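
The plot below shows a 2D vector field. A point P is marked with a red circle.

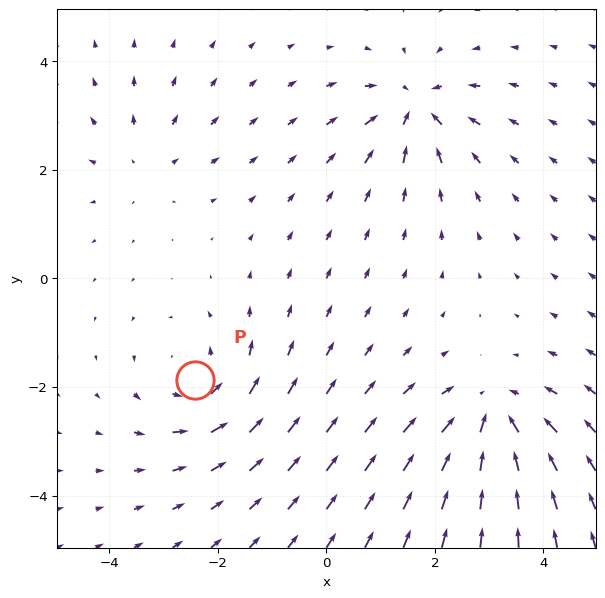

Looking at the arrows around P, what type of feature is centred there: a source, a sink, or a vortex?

At P (-2.4, -1.9) the arrows circulate counterclockwise. Divergence ≈0, curl about +4 — near-zero divergence with nonzero curl is a vortex.

vortex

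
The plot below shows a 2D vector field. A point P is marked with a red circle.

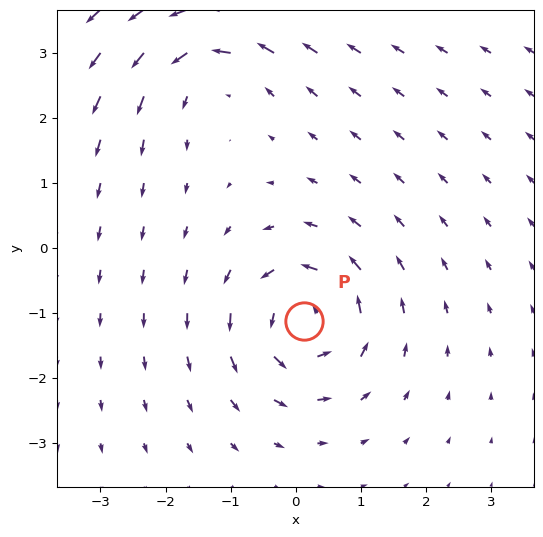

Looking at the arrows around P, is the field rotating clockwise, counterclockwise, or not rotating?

counterclockwise

Near P at (0.1, -1.1) the arrows circulate counterclockwise. The curl (z-component) there is about +6; positive curl means counterclockwise rotation.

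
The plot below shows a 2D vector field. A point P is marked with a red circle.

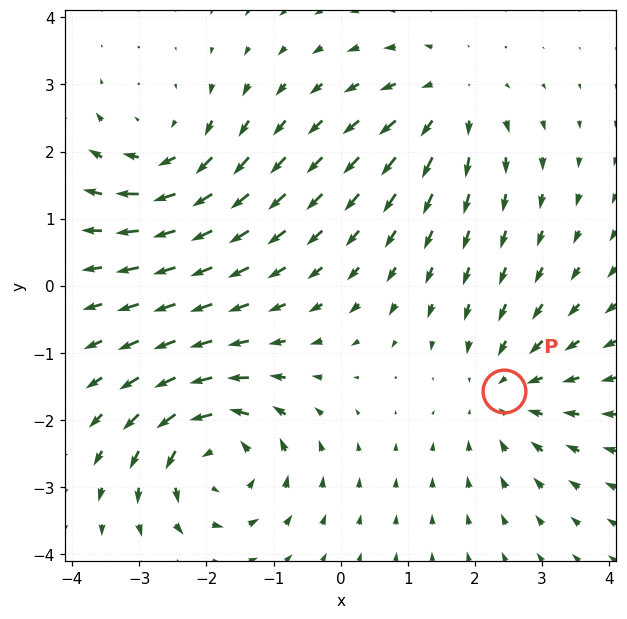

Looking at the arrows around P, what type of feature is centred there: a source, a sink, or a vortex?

At P (2.4, -1.6) the arrows converge inward. Divergence about -3, curl ≈0 — negative divergence with near-zero curl is a sink.

sink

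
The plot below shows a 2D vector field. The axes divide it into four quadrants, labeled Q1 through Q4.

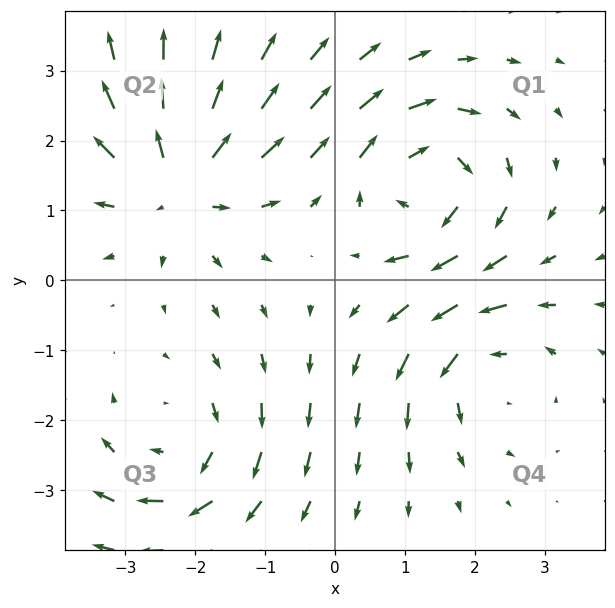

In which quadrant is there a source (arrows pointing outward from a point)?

The source sits at approximately (-2.2, 1.4), which lies in quadrant Q2. The divergence there is about +5, positive as expected for a source.

Q2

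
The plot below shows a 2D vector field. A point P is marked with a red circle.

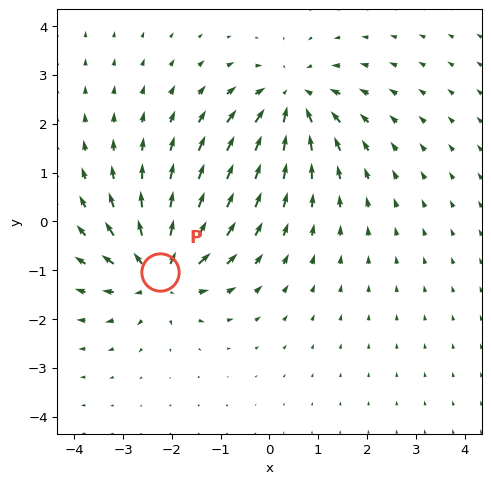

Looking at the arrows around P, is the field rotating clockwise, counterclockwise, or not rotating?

not rotating

Near P at (-2.2, -1.0) the arrows show no circulation. The curl there is ≈0.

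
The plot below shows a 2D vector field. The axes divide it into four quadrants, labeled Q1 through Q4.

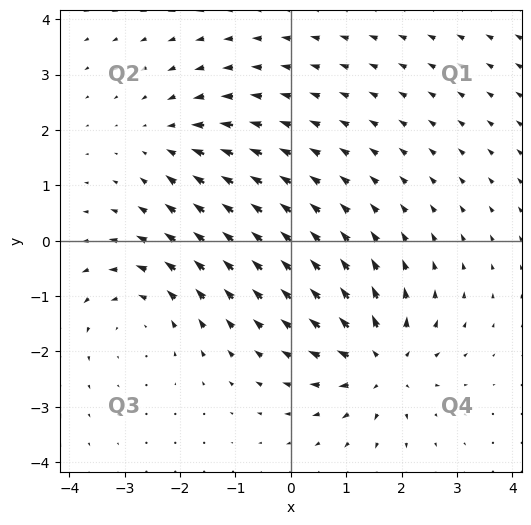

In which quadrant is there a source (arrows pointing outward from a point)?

Q4

The source sits at approximately (1.6, -2.2), which lies in quadrant Q4. The divergence there is about +5, positive as expected for a source.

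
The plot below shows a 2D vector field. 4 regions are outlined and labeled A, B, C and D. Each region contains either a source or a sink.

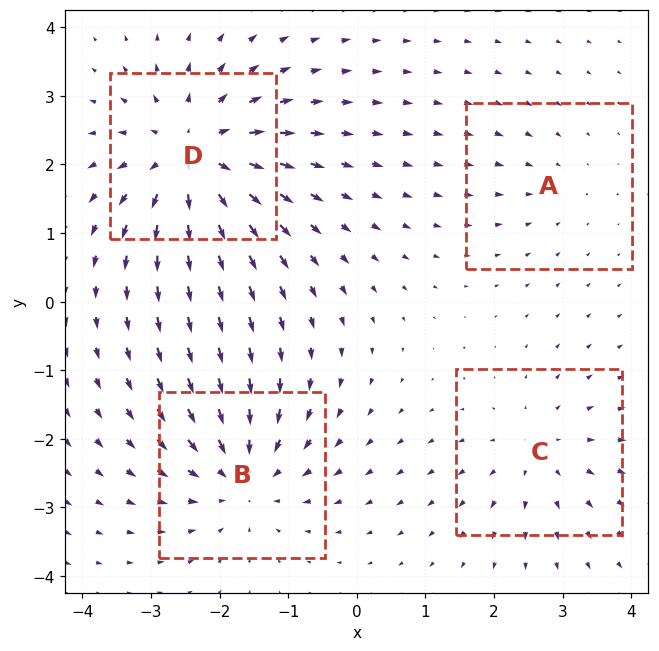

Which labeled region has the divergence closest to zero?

A

Divergence at each region's feature centre — A: about -2, B: about -5, C: about +3, D: about +7. Region A is closest to zero.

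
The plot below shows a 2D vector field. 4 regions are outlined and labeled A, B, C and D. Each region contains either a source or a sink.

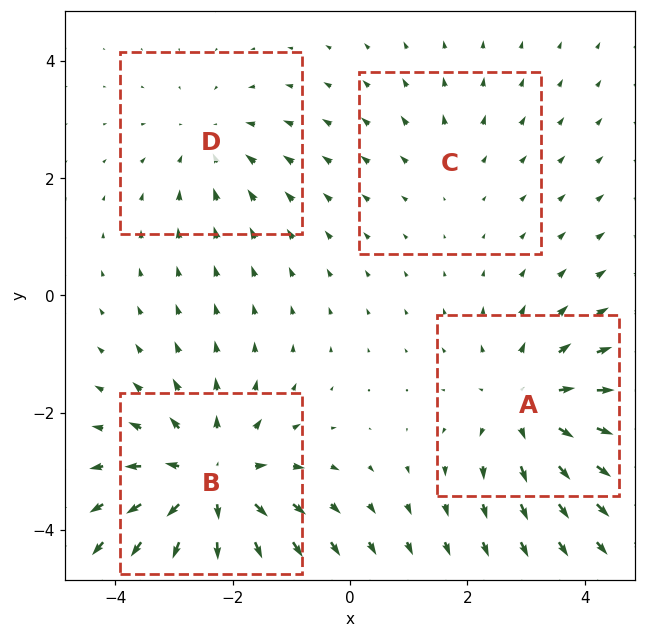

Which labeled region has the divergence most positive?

B

Divergence at each region's feature centre — A: about +4, B: about +6, C: about +2, D: about -3. Region B is most positive.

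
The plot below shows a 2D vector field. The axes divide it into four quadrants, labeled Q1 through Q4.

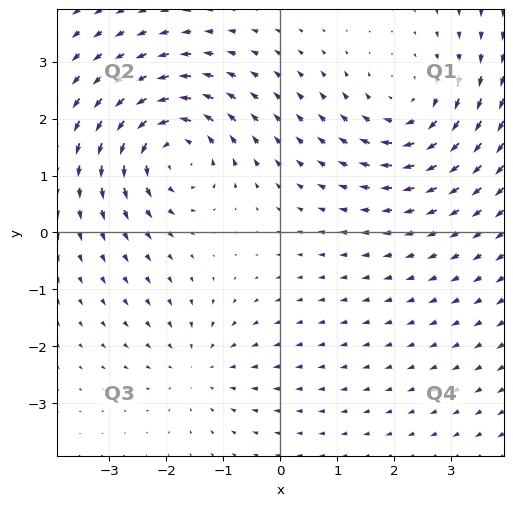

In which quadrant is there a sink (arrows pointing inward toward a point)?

The sink sits at approximately (-1.4, -2.4), which lies in quadrant Q3. The divergence there is about -2, negative as expected for a sink.

Q3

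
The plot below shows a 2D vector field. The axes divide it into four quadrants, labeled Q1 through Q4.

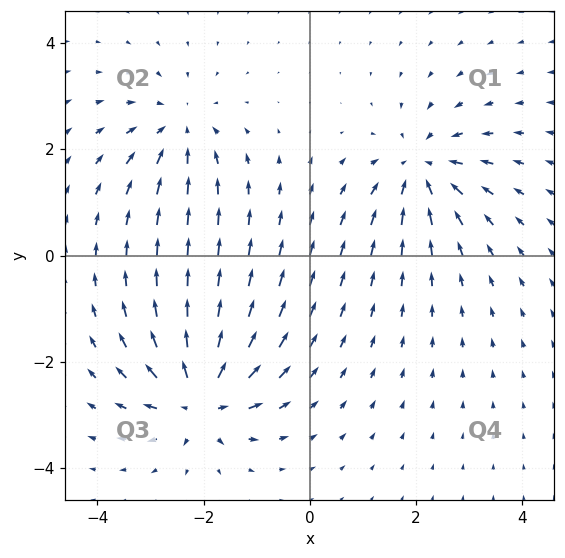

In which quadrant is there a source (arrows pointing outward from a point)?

The source sits at approximately (-2.1, -2.7), which lies in quadrant Q3. The divergence there is about +6, positive as expected for a source.

Q3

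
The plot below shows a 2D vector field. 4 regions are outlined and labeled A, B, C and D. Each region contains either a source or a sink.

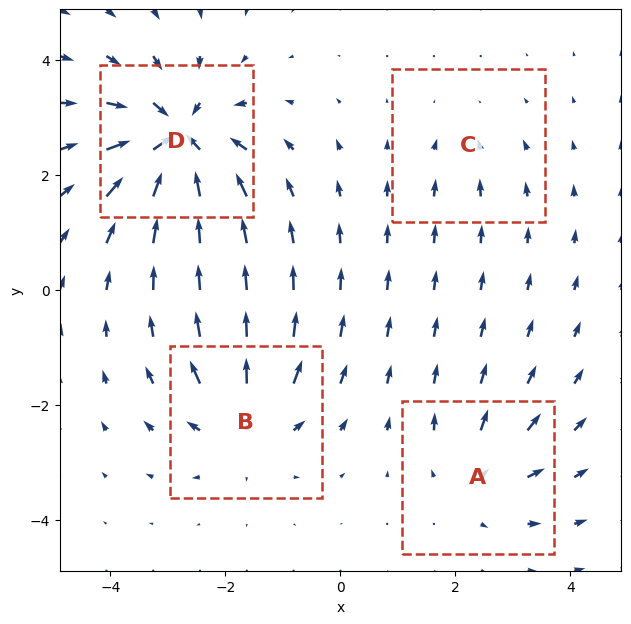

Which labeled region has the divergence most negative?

D

Divergence at each region's feature centre — A: about +4, B: about +6, C: about -2, D: about -9. Region D is most negative.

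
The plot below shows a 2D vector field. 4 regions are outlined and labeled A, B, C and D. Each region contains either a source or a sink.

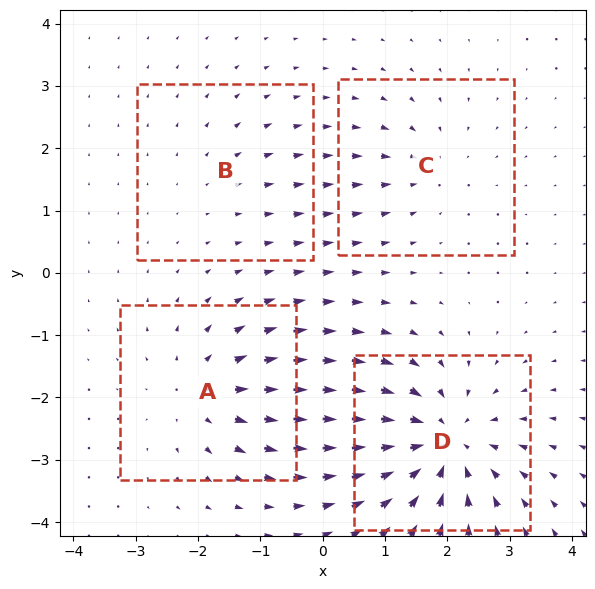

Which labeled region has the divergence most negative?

Divergence at each region's feature centre — A: about +5, B: about +2, C: about -3, D: about -7. Region D is most negative.

D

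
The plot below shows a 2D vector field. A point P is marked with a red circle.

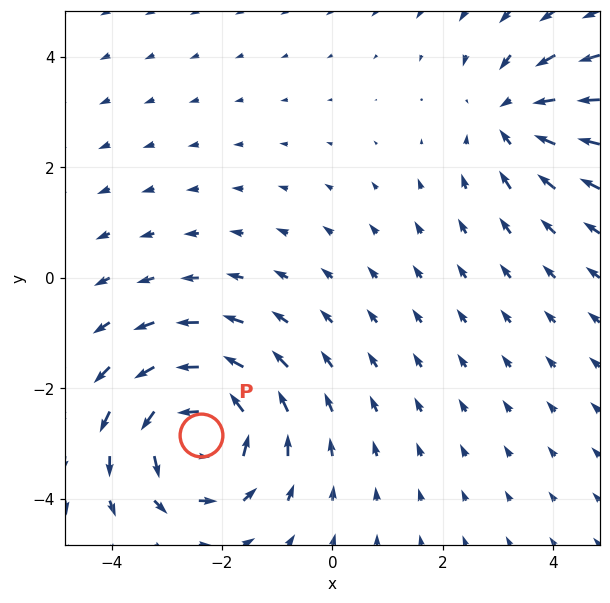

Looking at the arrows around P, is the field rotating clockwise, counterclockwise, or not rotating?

Near P at (-2.4, -2.8) the arrows circulate counterclockwise. The curl (z-component) there is about +4; positive curl means counterclockwise rotation.

counterclockwise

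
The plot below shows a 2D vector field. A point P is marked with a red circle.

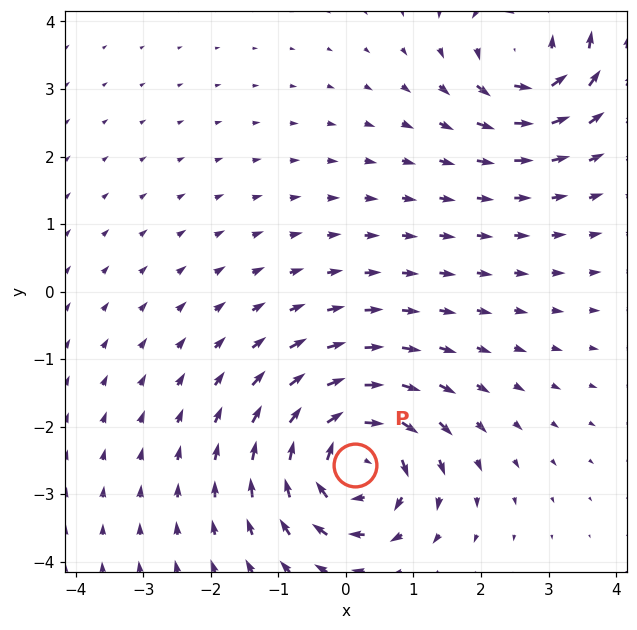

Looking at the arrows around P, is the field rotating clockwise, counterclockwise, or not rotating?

clockwise

Near P at (0.1, -2.6) the arrows circulate clockwise. The curl (z-component) there is about -5; negative curl means clockwise rotation.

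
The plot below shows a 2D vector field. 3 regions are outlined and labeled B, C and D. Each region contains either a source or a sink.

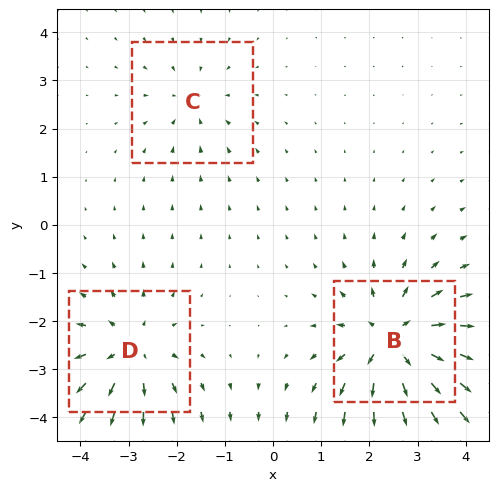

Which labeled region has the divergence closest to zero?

C

Divergence at each region's feature centre — B: about +5, C: about -2, D: about +4. Region C is closest to zero.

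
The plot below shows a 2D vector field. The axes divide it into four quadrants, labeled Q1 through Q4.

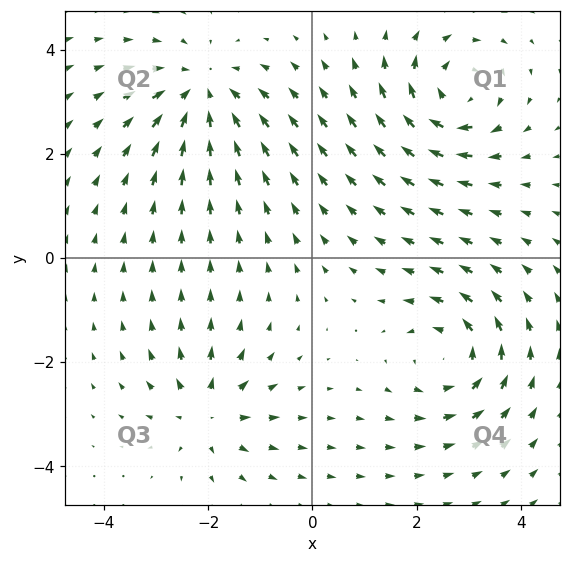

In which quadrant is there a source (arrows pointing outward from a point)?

The source sits at approximately (-2.0, -3.0), which lies in quadrant Q3. The divergence there is about +4, positive as expected for a source.

Q3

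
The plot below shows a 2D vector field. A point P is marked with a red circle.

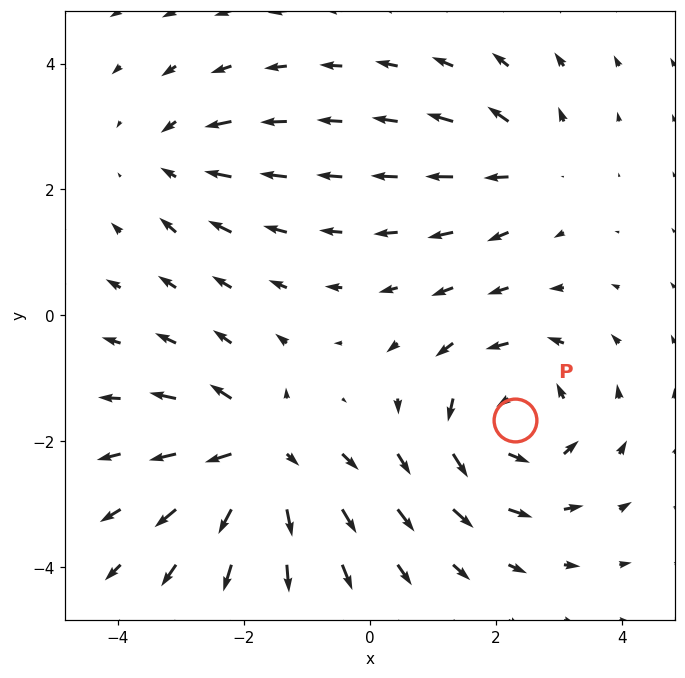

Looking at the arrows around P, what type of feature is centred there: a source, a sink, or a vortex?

At P (2.3, -1.7) the arrows circulate counterclockwise. Divergence ≈0, curl about +5 — near-zero divergence with nonzero curl is a vortex.

vortex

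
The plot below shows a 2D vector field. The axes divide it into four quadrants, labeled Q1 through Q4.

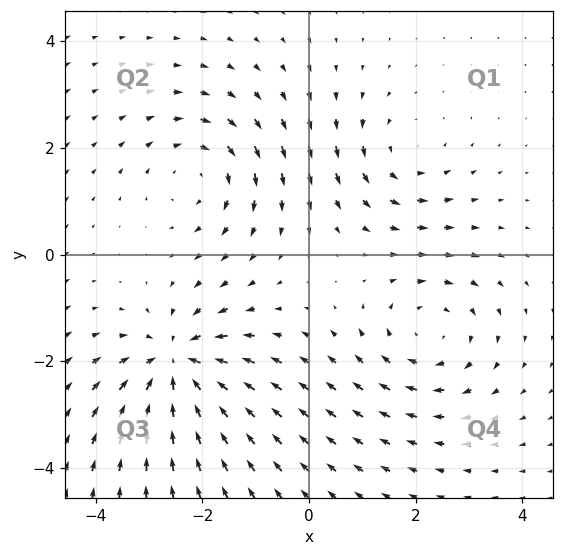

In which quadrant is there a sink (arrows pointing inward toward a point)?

The sink sits at approximately (-2.5, -2.0), which lies in quadrant Q3. The divergence there is about -6, negative as expected for a sink.

Q3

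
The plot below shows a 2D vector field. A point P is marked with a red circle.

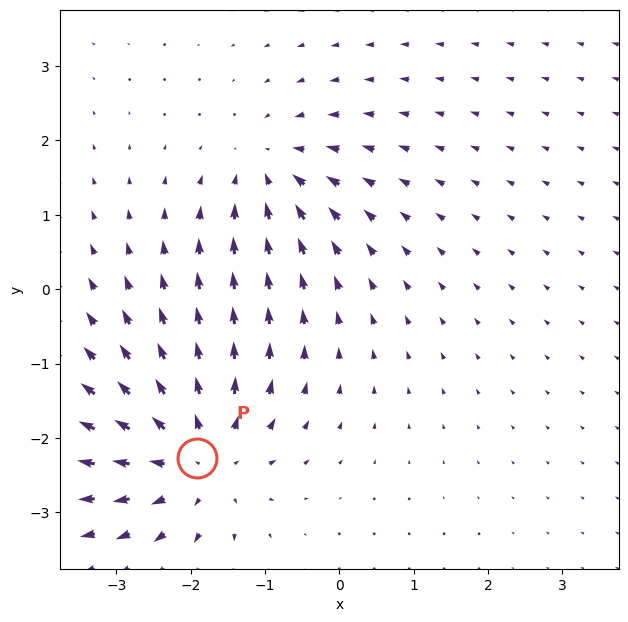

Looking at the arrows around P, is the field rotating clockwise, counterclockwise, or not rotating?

Near P at (-1.9, -2.3) the arrows show no circulation. The curl there is ≈0.

not rotating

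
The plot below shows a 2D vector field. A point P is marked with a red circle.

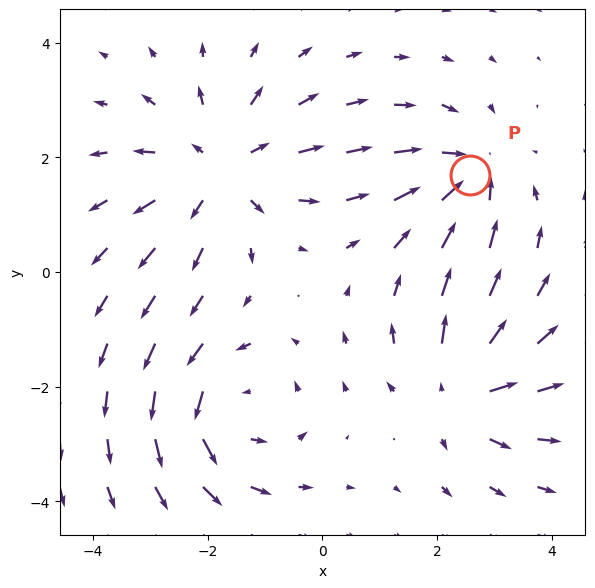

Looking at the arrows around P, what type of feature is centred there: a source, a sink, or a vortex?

At P (2.6, 1.7) the arrows converge inward. Divergence about -3, curl ≈0 — negative divergence with near-zero curl is a sink.

sink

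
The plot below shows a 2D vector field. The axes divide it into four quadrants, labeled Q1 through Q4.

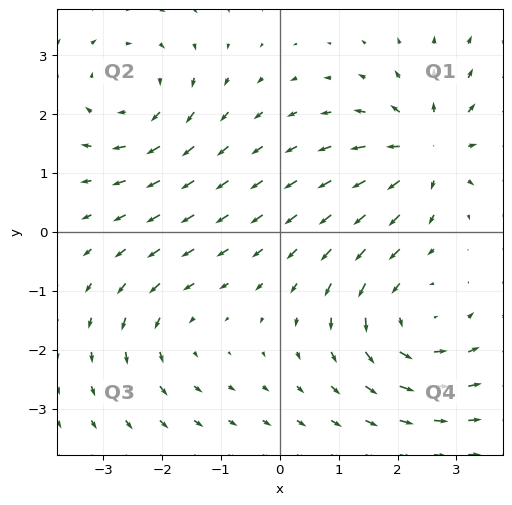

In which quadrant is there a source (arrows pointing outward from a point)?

Q1

The source sits at approximately (2.5, 1.4), which lies in quadrant Q1. The divergence there is about +5, positive as expected for a source.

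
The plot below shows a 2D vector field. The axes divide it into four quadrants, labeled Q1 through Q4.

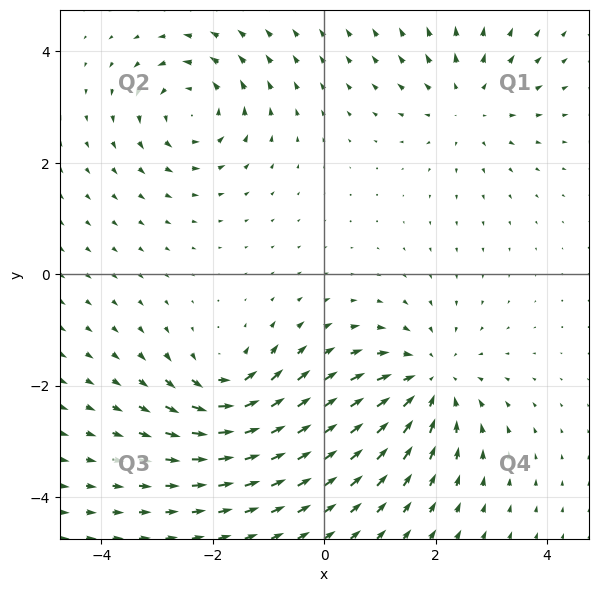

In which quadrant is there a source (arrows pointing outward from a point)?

Q1

The source sits at approximately (2.6, 3.1), which lies in quadrant Q1. The divergence there is about +3, positive as expected for a source.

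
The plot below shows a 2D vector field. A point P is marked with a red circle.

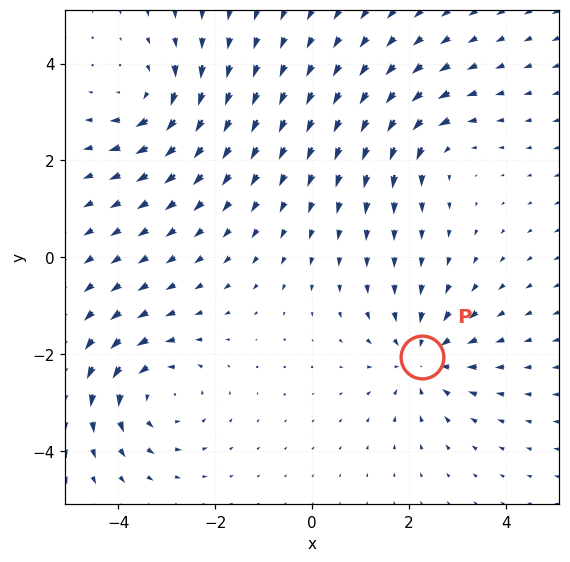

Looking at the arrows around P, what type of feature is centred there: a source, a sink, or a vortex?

At P (2.3, -2.1) the arrows converge inward. Divergence about -5, curl ≈0 — negative divergence with near-zero curl is a sink.

sink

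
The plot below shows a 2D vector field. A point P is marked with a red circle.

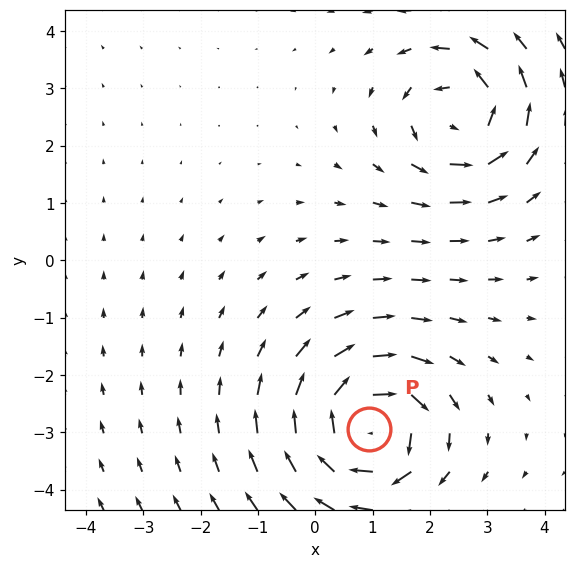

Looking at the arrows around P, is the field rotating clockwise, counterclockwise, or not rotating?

clockwise

Near P at (0.9, -2.9) the arrows circulate clockwise. The curl (z-component) there is about -4; negative curl means clockwise rotation.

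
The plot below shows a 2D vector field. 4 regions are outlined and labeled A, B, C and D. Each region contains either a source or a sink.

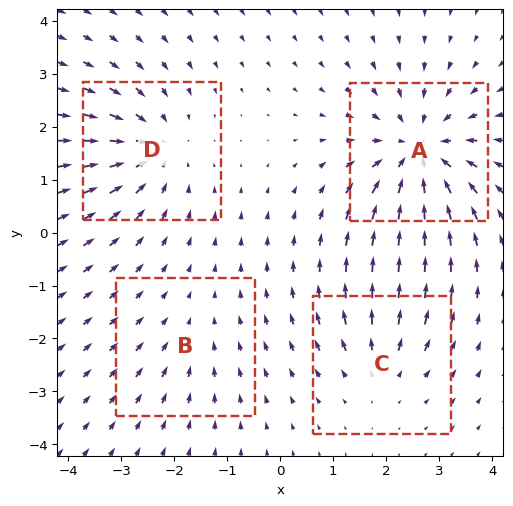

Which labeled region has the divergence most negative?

Divergence at each region's feature centre — A: about -6, B: about -2, C: about +3, D: about -4. Region A is most negative.

A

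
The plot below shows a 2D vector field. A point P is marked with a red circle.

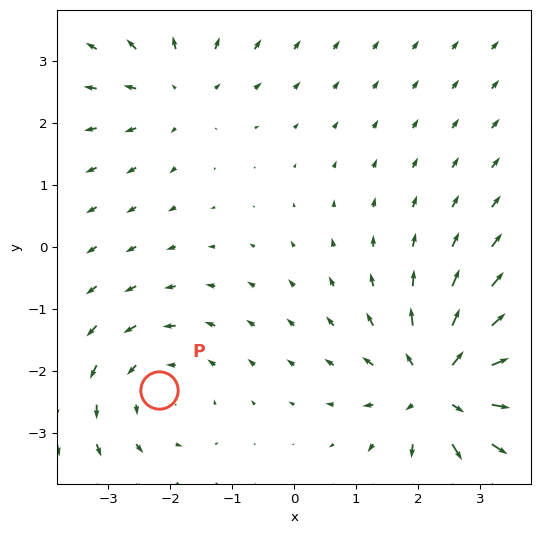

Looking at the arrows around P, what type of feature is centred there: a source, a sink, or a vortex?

At P (-2.2, -2.3) the arrows circulate counterclockwise. Divergence ≈0, curl about +3 — near-zero divergence with nonzero curl is a vortex.

vortex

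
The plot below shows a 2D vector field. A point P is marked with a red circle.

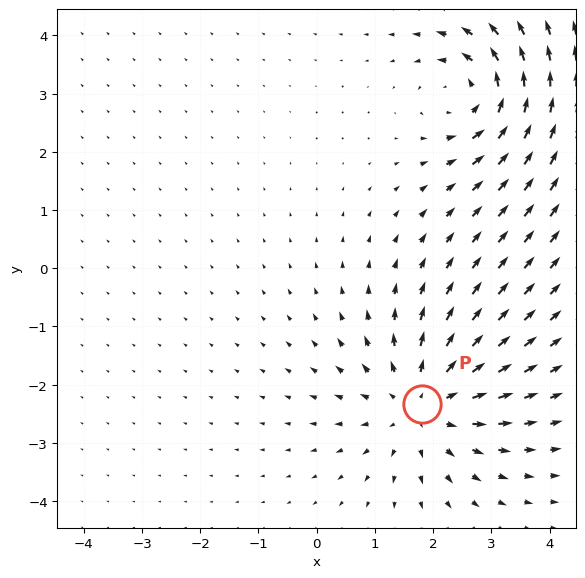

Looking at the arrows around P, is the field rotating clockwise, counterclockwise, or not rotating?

not rotating

Near P at (1.8, -2.3) the arrows show no circulation. The curl there is ≈0.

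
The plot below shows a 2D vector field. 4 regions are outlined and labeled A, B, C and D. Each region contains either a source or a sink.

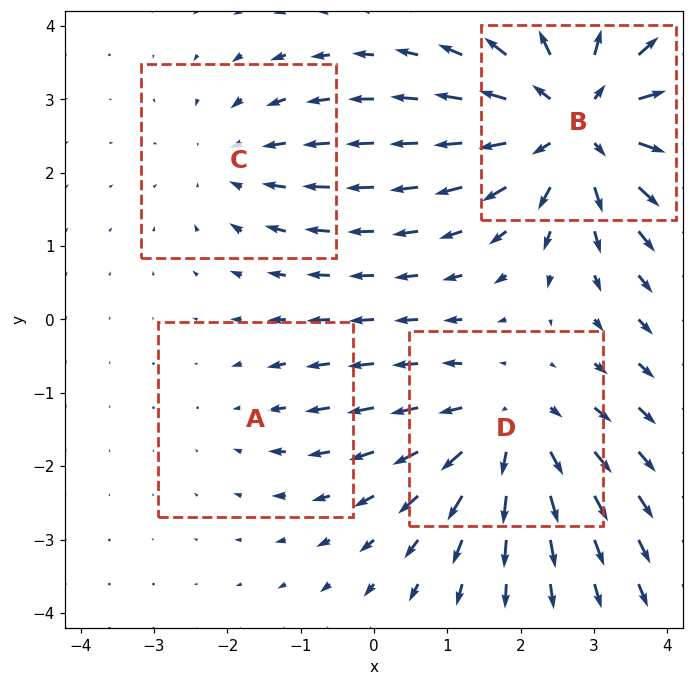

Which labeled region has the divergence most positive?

B

Divergence at each region's feature centre — A: about -2, B: about +7, C: about -3, D: about +4. Region B is most positive.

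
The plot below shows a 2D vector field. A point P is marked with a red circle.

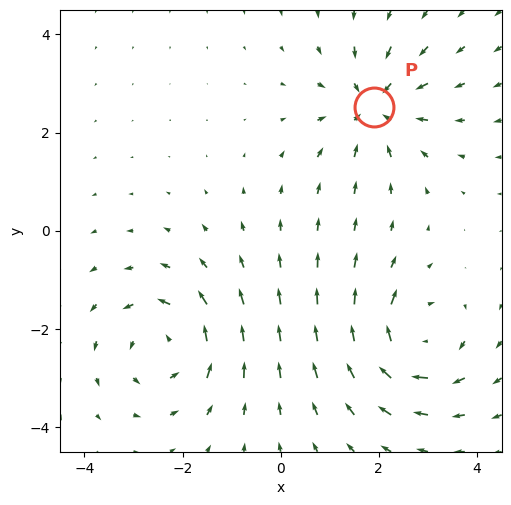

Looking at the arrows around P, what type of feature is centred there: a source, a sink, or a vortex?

sink

At P (1.9, 2.5) the arrows converge inward. Divergence about -4, curl ≈0 — negative divergence with near-zero curl is a sink.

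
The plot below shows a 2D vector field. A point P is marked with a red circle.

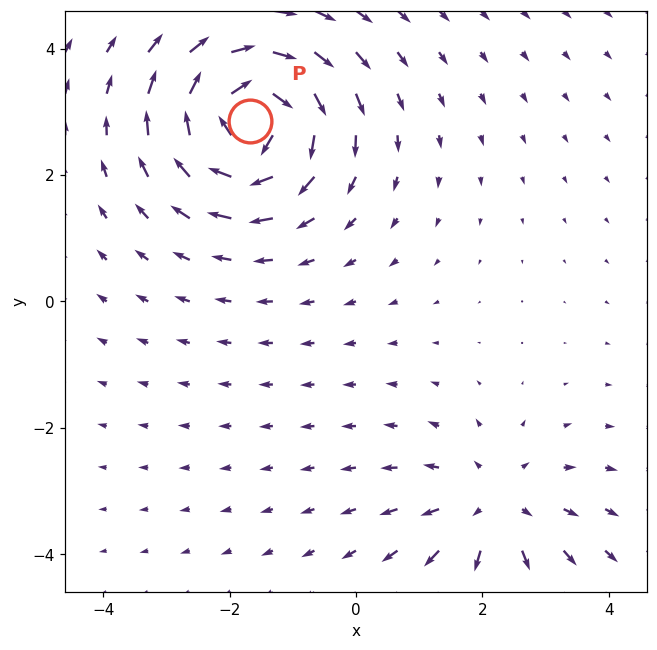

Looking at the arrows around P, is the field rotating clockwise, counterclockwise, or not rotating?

Near P at (-1.7, 2.9) the arrows circulate clockwise. The curl (z-component) there is about -7; negative curl means clockwise rotation.

clockwise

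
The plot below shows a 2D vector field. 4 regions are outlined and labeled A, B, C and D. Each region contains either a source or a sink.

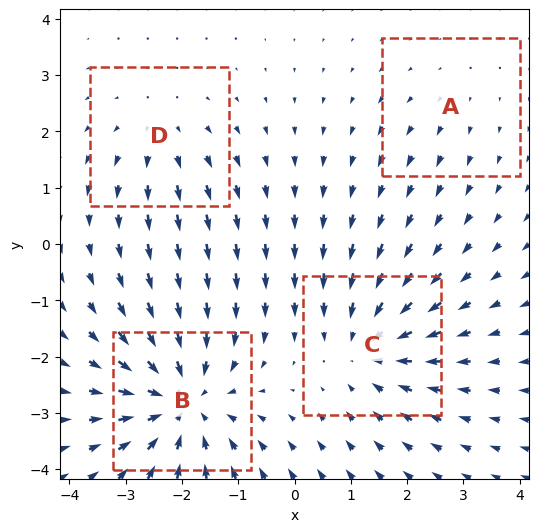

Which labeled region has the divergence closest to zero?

Divergence at each region's feature centre — A: about +2, B: about -6, C: about -5, D: about +3. Region A is closest to zero.

A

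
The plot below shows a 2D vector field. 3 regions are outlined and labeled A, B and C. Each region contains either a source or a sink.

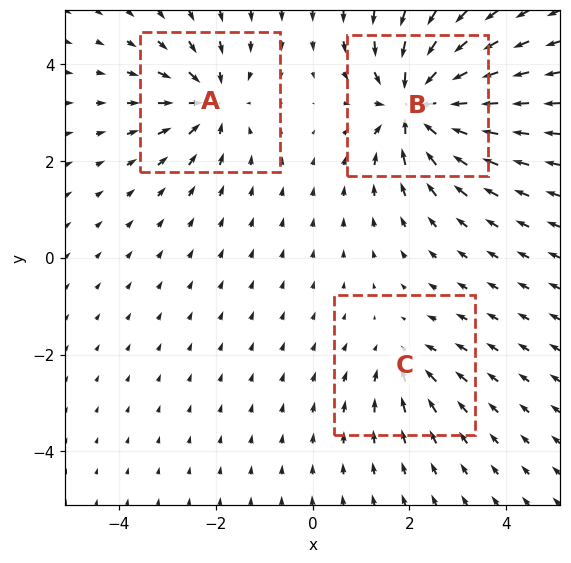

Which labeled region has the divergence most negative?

Divergence at each region's feature centre — A: about -4, B: about -6, C: about -3. Region B is most negative.

B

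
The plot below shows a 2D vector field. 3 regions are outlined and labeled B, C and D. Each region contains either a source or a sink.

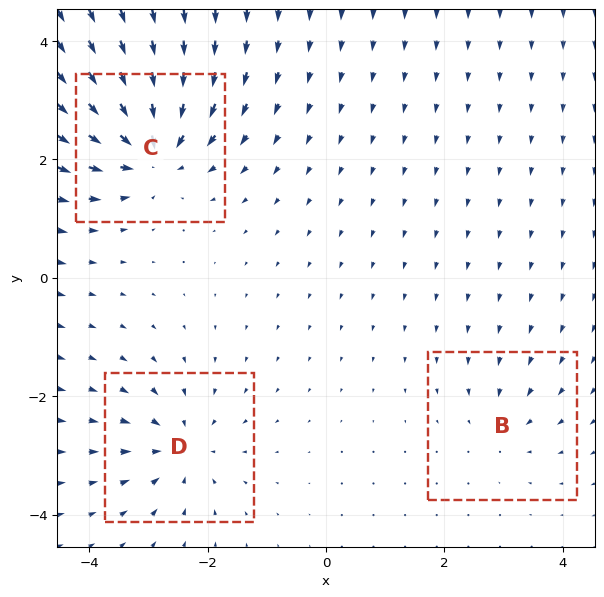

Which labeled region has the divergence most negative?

C

Divergence at each region's feature centre — B: about -3, C: about -6, D: about -4. Region C is most negative.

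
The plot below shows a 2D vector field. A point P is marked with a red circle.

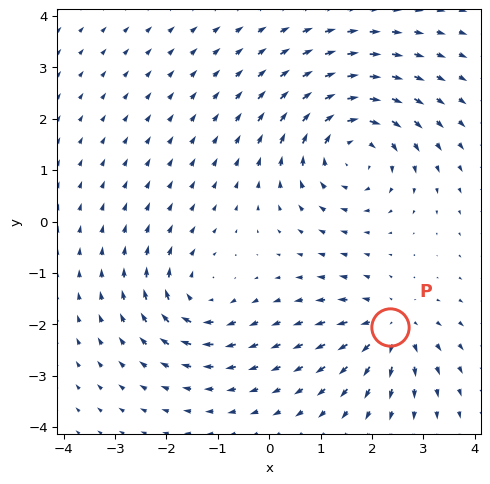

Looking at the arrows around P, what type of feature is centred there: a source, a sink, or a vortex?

At P (2.3, -2.0) the arrows spread outward. Divergence about +4, curl ≈0 — positive divergence with near-zero curl is a source.

source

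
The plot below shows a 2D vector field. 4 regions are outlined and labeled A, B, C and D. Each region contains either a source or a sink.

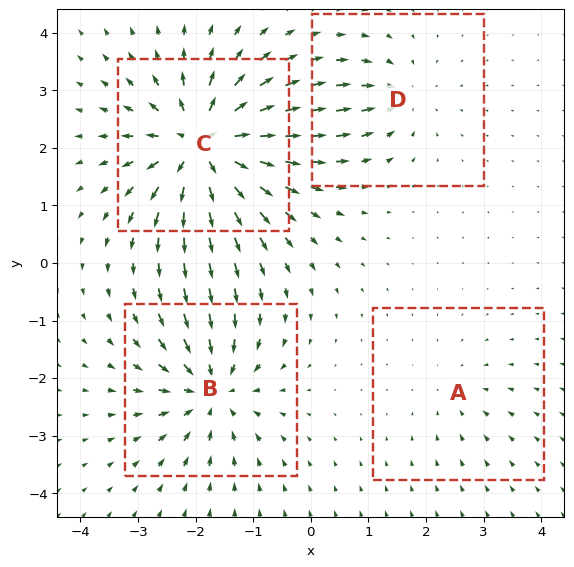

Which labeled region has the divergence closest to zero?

A

Divergence at each region's feature centre — A: about -2, B: about -6, C: about +9, D: about -4. Region A is closest to zero.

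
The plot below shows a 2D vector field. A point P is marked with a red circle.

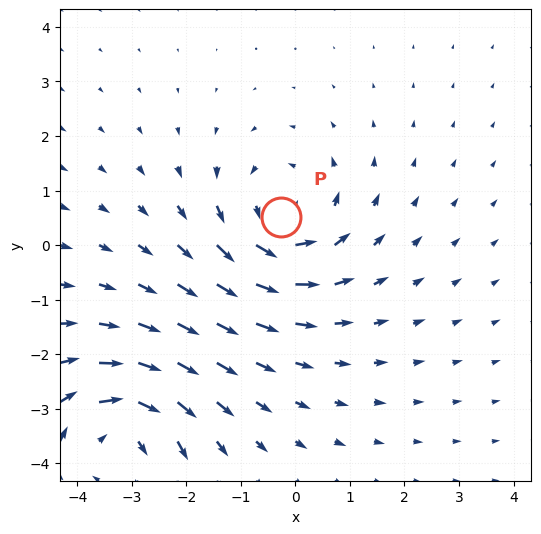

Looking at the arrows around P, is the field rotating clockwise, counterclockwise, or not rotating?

counterclockwise

Near P at (-0.3, 0.5) the arrows circulate counterclockwise. The curl (z-component) there is about +3; positive curl means counterclockwise rotation.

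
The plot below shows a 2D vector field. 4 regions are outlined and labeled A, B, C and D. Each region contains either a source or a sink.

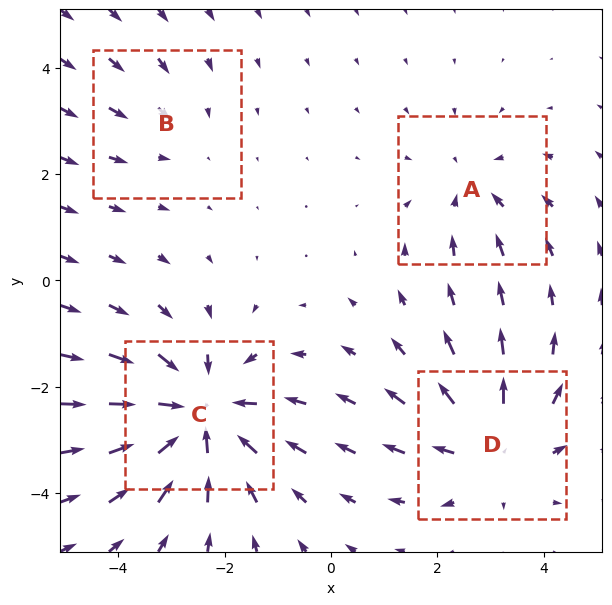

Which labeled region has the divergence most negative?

C

Divergence at each region's feature centre — A: about -3, B: about -2, C: about -6, D: about +4. Region C is most negative.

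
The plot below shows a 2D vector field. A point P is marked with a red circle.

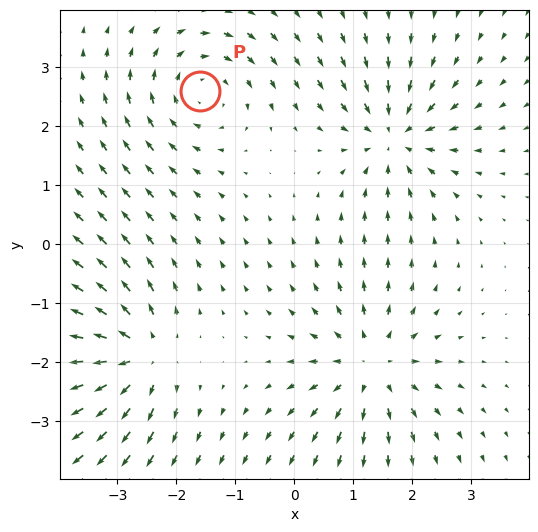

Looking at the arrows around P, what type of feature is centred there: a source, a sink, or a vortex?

At P (-1.6, 2.6) the arrows circulate clockwise. Divergence ≈0, curl about -4 — near-zero divergence with nonzero curl is a vortex.

vortex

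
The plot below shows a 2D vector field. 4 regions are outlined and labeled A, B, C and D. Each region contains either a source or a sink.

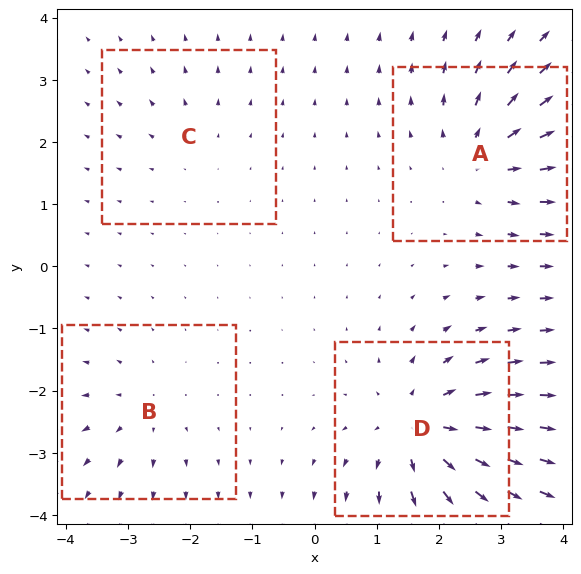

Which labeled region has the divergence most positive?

Divergence at each region's feature centre — A: about +5, B: about +3, C: about +2, D: about +7. Region D is most positive.

D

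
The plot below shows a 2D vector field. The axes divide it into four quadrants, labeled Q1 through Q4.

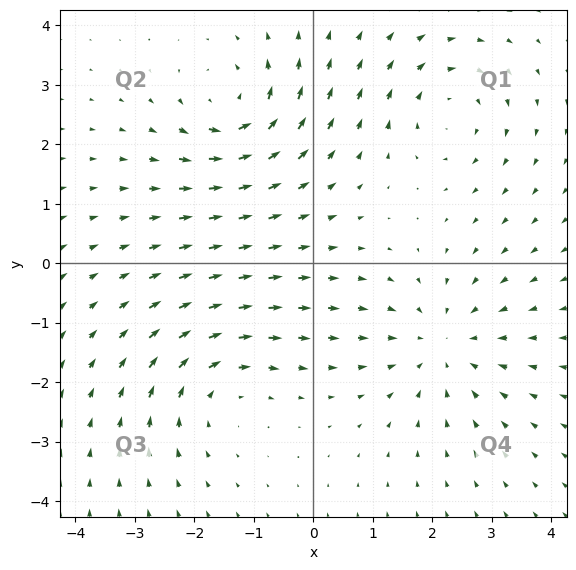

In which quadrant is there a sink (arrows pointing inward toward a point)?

Q4

The sink sits at approximately (2.2, -1.4), which lies in quadrant Q4. The divergence there is about -4, negative as expected for a sink.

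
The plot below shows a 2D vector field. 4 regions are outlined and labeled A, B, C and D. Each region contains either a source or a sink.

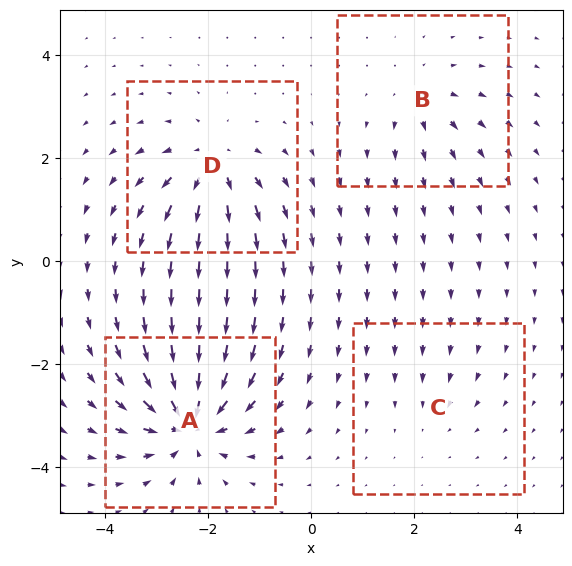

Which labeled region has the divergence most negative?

Divergence at each region's feature centre — A: about -9, B: about +4, C: about -2, D: about +6. Region A is most negative.

A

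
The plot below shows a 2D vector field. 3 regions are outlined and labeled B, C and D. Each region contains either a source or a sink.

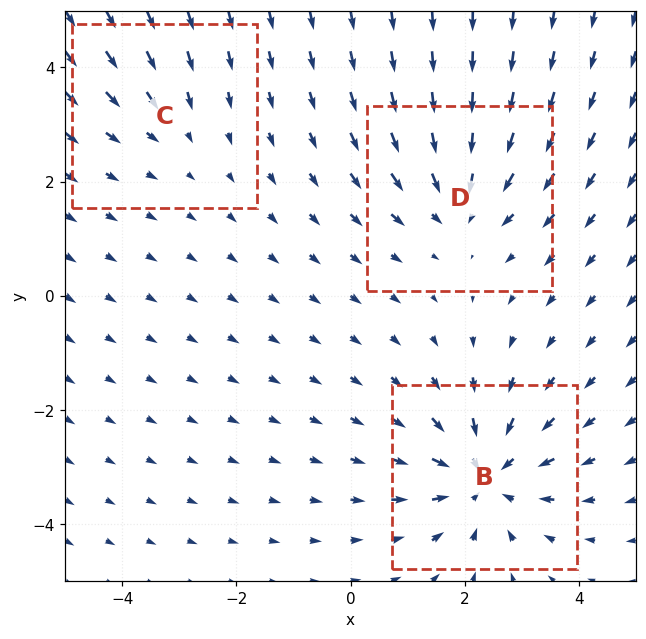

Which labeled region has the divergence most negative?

Divergence at each region's feature centre — B: about -5, C: about -2, D: about -3. Region B is most negative.

B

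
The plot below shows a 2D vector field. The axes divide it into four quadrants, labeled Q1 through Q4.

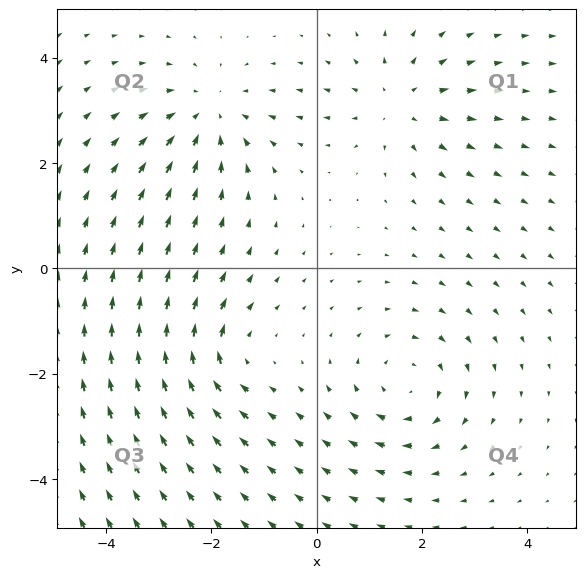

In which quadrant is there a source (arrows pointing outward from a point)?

Q1

The source sits at approximately (1.6, 3.1), which lies in quadrant Q1. The divergence there is about +4, positive as expected for a source.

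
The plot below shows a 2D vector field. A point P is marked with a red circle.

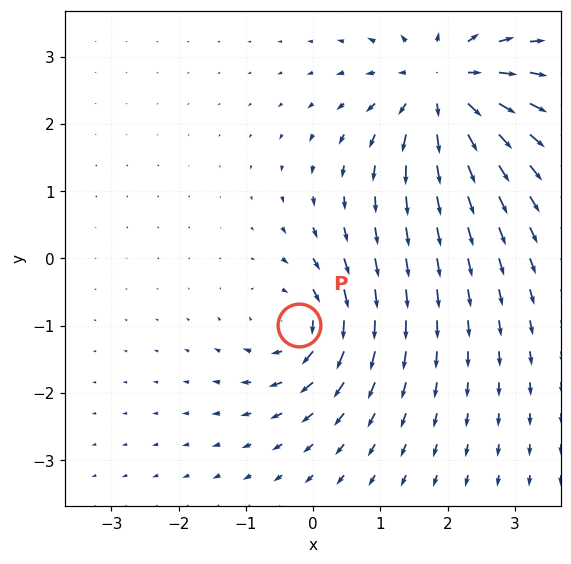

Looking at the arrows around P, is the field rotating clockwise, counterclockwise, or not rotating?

Near P at (-0.2, -1.0) the arrows circulate clockwise. The curl (z-component) there is about -4; negative curl means clockwise rotation.

clockwise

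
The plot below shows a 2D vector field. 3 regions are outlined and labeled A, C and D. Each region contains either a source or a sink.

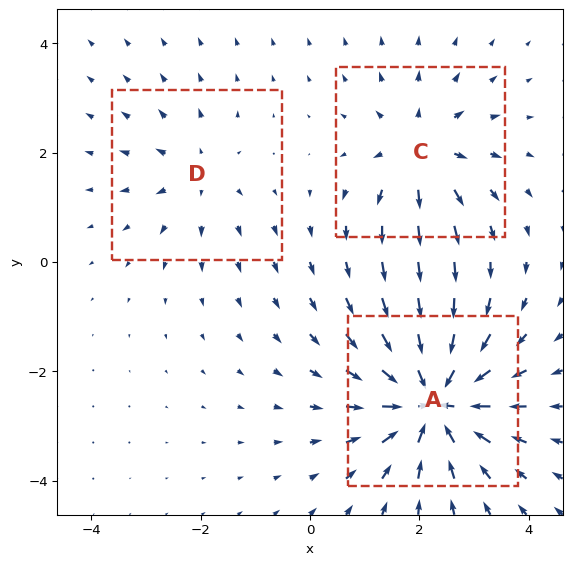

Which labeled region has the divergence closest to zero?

Divergence at each region's feature centre — A: about -6, C: about +4, D: about +2. Region D is closest to zero.

D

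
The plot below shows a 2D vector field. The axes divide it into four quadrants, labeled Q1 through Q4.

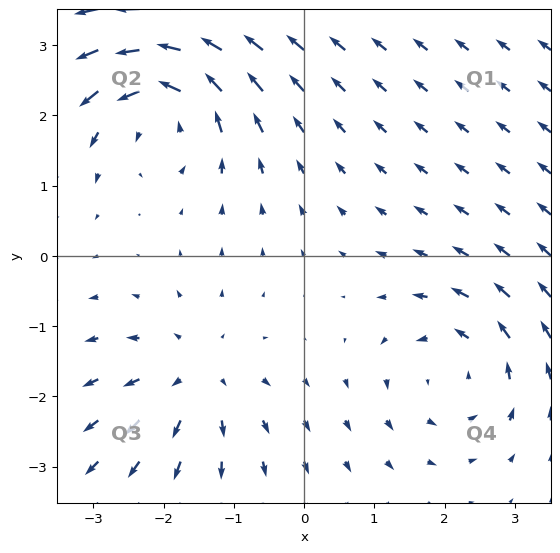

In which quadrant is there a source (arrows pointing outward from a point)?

The source sits at approximately (-1.6, -1.7), which lies in quadrant Q3. The divergence there is about +3, positive as expected for a source.

Q3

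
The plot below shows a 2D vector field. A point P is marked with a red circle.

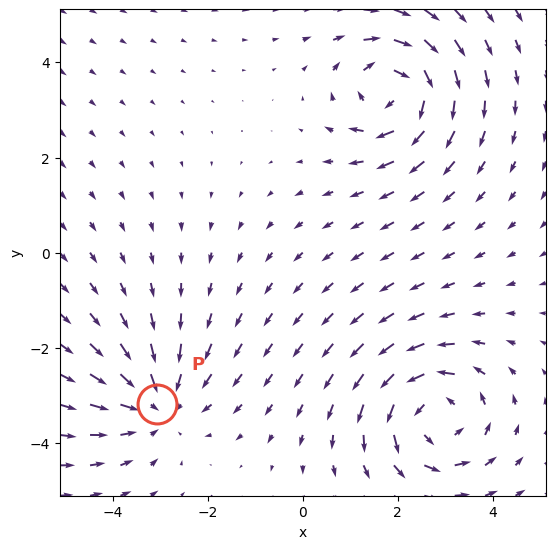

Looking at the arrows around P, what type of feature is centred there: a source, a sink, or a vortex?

sink

At P (-3.1, -3.2) the arrows converge inward. Divergence about -3, curl ≈0 — negative divergence with near-zero curl is a sink.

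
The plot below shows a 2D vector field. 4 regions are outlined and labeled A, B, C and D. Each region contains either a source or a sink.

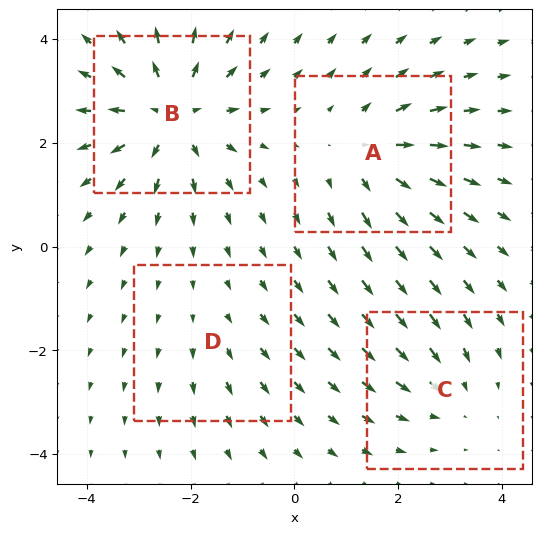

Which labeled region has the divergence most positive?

B

Divergence at each region's feature centre — A: about +5, B: about +7, C: about -3, D: about +2. Region B is most positive.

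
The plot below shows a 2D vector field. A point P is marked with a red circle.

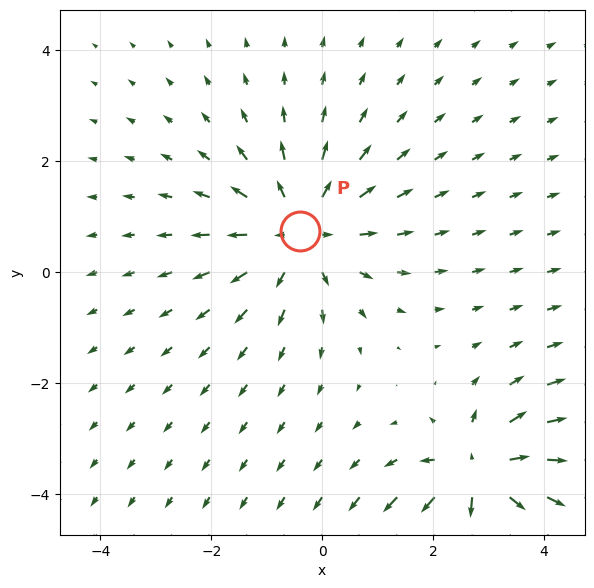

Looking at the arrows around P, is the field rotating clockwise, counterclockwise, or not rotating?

not rotating

Near P at (-0.4, 0.7) the arrows show no circulation. The curl there is ≈0.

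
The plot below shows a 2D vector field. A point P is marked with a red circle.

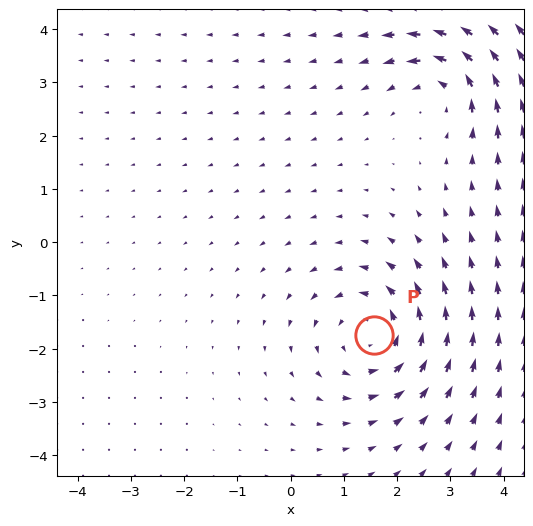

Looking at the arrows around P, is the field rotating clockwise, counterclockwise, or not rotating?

counterclockwise

Near P at (1.6, -1.7) the arrows circulate counterclockwise. The curl (z-component) there is about +4; positive curl means counterclockwise rotation.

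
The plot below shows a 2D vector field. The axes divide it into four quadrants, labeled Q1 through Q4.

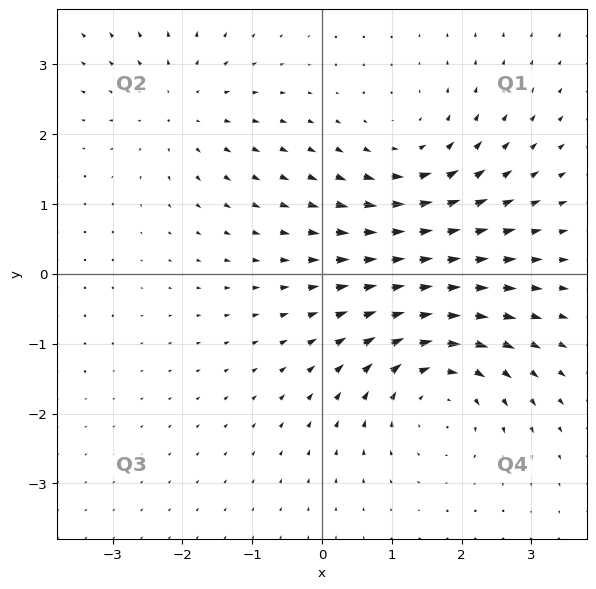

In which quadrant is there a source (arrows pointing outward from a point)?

Q2

The source sits at approximately (-2.0, 2.4), which lies in quadrant Q2. The divergence there is about +3, positive as expected for a source.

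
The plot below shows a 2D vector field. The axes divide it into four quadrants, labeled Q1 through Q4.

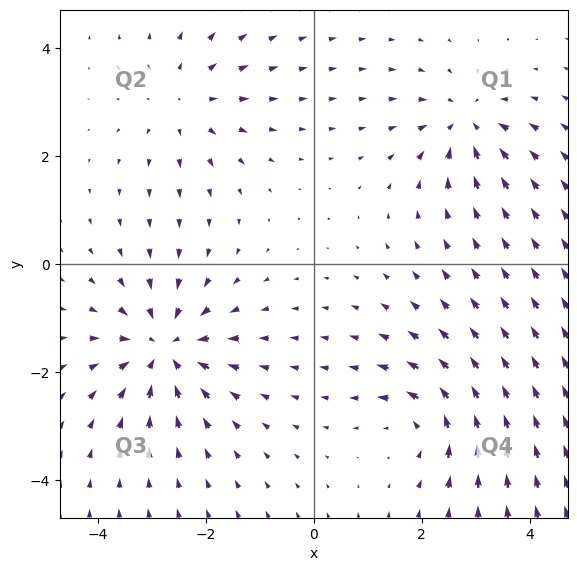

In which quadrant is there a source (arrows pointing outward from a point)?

The source sits at approximately (-2.4, 3.0), which lies in quadrant Q2. The divergence there is about +3, positive as expected for a source.

Q2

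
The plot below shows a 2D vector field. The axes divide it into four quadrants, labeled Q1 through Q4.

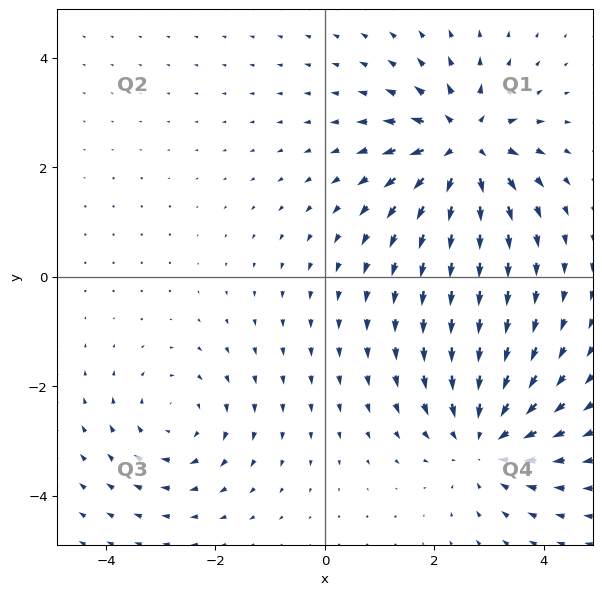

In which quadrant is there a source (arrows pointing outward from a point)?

The source sits at approximately (2.5, 2.4), which lies in quadrant Q1. The divergence there is about +6, positive as expected for a source.

Q1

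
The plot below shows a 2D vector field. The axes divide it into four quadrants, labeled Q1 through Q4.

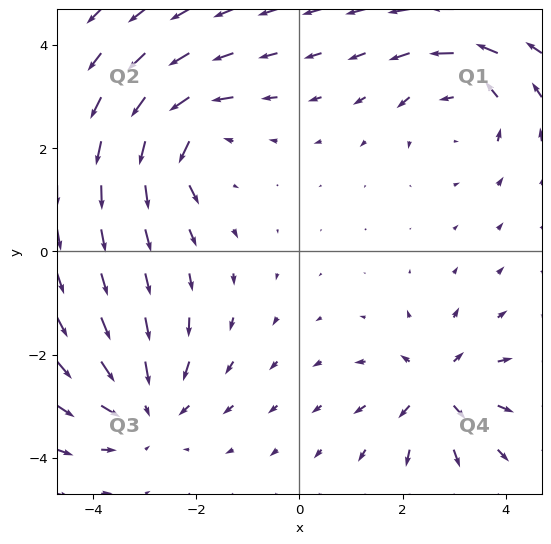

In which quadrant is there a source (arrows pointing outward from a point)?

The source sits at approximately (2.7, -2.7), which lies in quadrant Q4. The divergence there is about +5, positive as expected for a source.

Q4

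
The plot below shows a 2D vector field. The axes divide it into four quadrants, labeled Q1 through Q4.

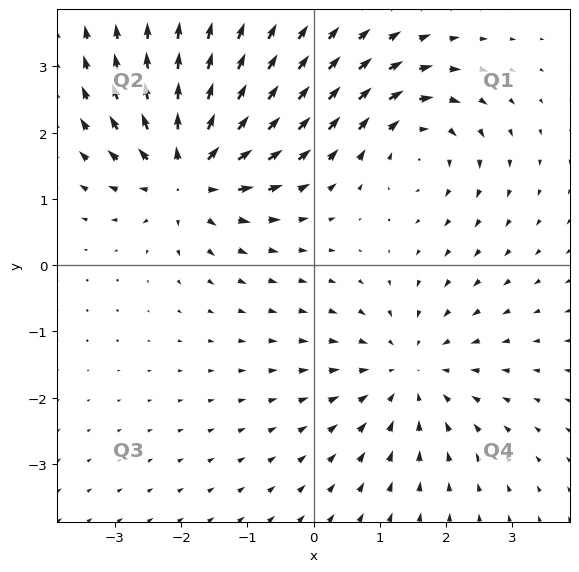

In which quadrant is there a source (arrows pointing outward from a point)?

Q2

The source sits at approximately (-1.9, 1.4), which lies in quadrant Q2. The divergence there is about +6, positive as expected for a source.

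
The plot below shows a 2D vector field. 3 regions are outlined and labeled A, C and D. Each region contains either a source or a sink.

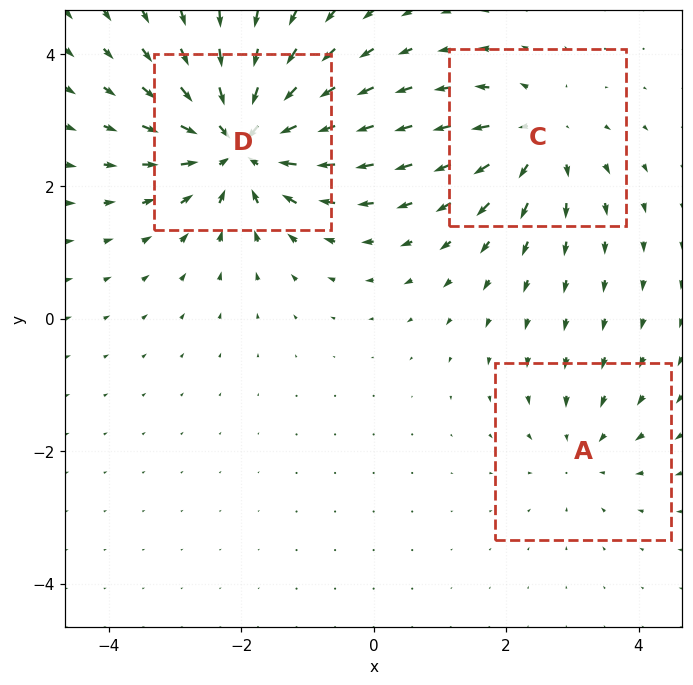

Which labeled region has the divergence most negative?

Divergence at each region's feature centre — A: about -2, C: about +3, D: about -6. Region D is most negative.

D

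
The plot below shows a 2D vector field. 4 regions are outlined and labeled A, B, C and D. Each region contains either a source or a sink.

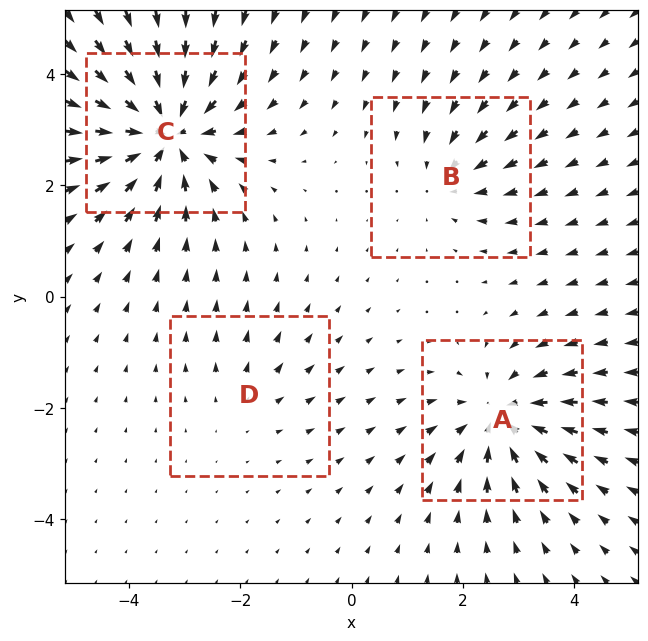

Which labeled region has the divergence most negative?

C

Divergence at each region's feature centre — A: about -5, B: about -3, C: about -8, D: about +2. Region C is most negative.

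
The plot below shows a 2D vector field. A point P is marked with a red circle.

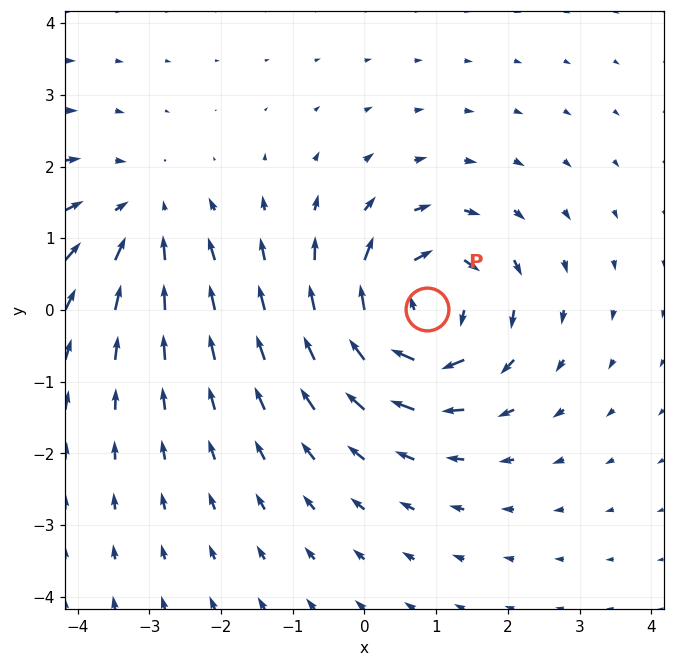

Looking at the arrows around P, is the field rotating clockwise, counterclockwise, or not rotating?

Near P at (0.9, 0.0) the arrows circulate clockwise. The curl (z-component) there is about -6; negative curl means clockwise rotation.

clockwise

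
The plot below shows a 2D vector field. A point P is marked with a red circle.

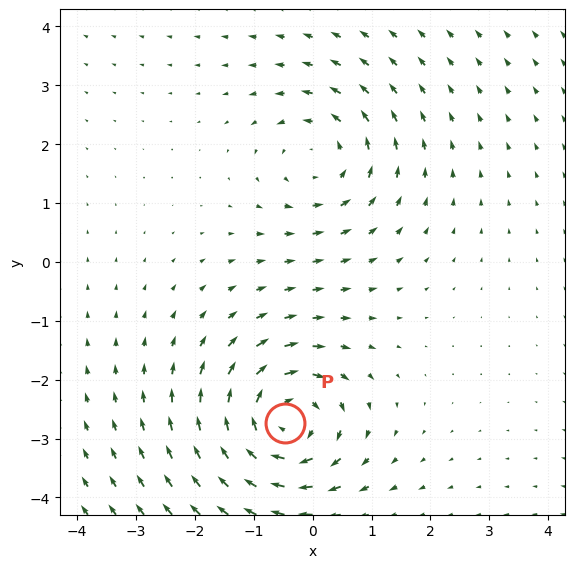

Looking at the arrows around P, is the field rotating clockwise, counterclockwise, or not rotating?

clockwise

Near P at (-0.5, -2.7) the arrows circulate clockwise. The curl (z-component) there is about -6; negative curl means clockwise rotation.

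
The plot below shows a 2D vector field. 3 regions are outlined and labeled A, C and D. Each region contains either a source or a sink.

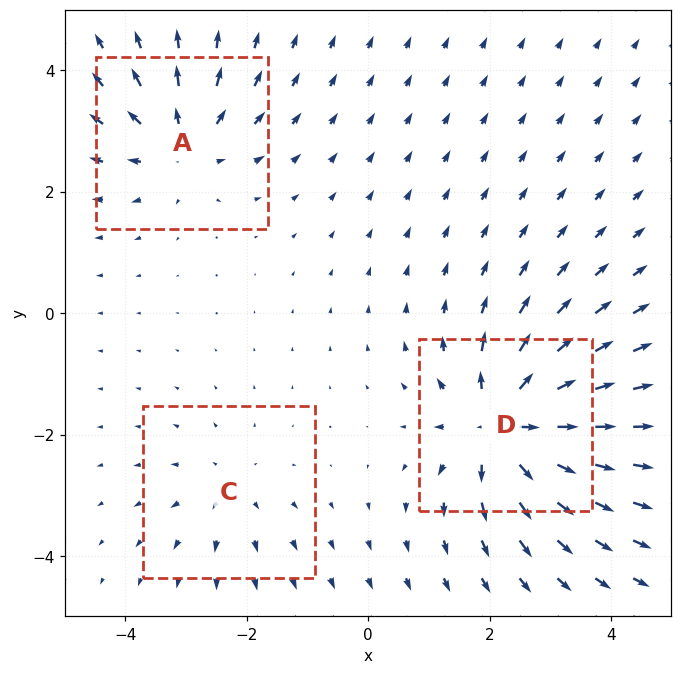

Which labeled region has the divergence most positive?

Divergence at each region's feature centre — A: about +4, C: about +2, D: about +6. Region D is most positive.

D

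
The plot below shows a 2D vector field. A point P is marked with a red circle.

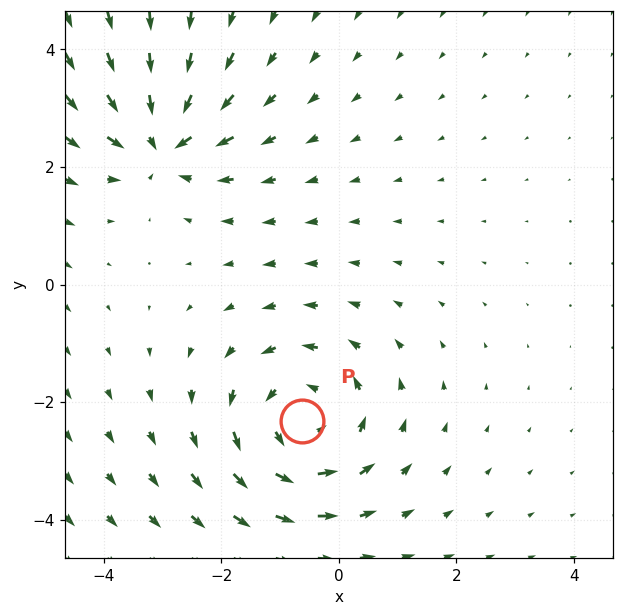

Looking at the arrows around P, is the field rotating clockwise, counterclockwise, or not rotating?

Near P at (-0.6, -2.3) the arrows circulate counterclockwise. The curl (z-component) there is about +3; positive curl means counterclockwise rotation.

counterclockwise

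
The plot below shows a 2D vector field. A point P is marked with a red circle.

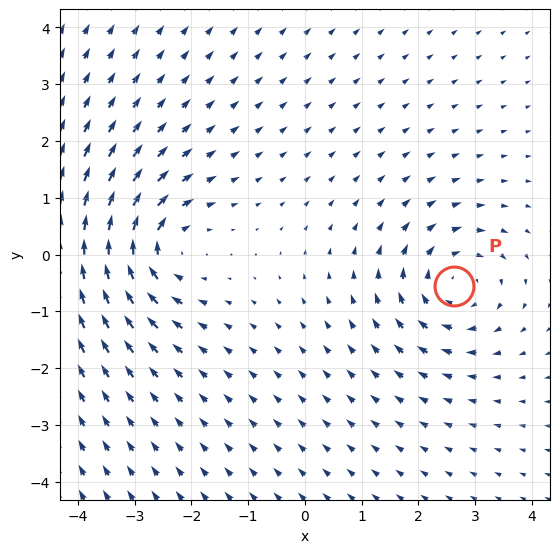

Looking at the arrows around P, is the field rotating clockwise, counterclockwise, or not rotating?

Near P at (2.6, -0.6) the arrows circulate clockwise. The curl (z-component) there is about -4; negative curl means clockwise rotation.

clockwise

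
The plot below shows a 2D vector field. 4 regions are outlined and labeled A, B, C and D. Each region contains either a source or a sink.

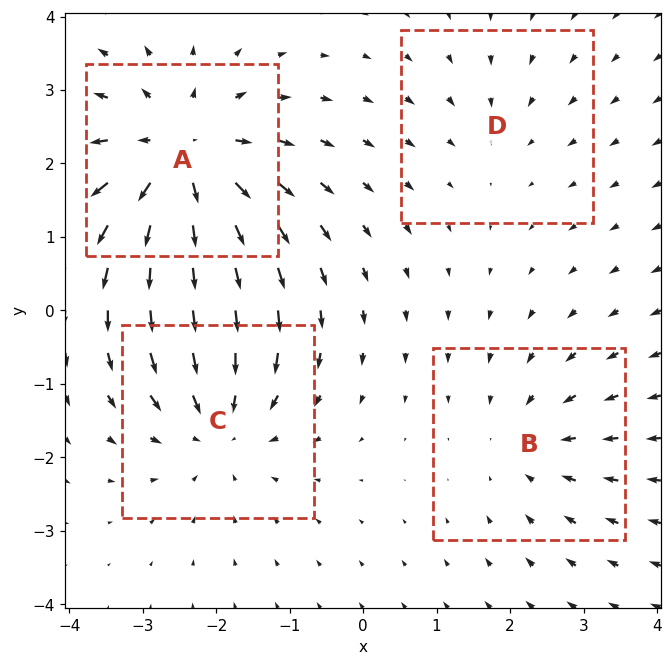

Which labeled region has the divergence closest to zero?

Divergence at each region's feature centre — A: about +6, B: about -3, C: about -4, D: about -2. Region D is closest to zero.

D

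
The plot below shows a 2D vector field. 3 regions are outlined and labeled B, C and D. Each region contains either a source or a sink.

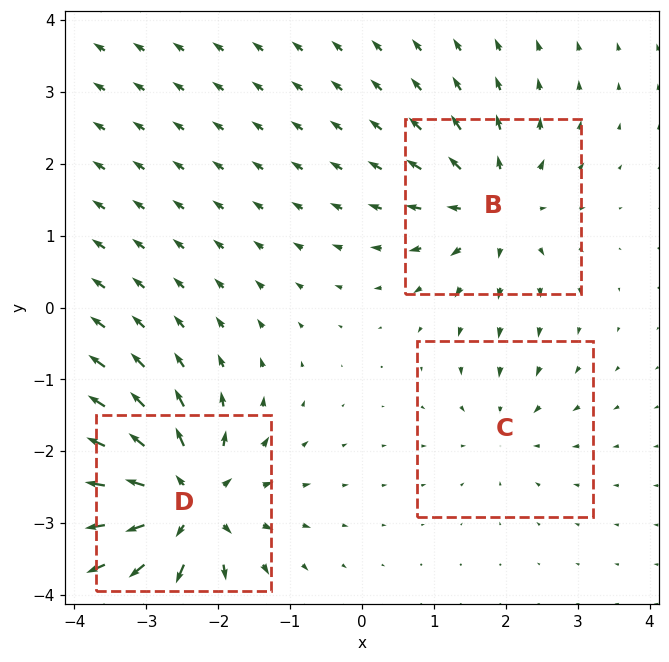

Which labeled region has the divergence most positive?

D

Divergence at each region's feature centre — B: about +4, C: about -2, D: about +6. Region D is most positive.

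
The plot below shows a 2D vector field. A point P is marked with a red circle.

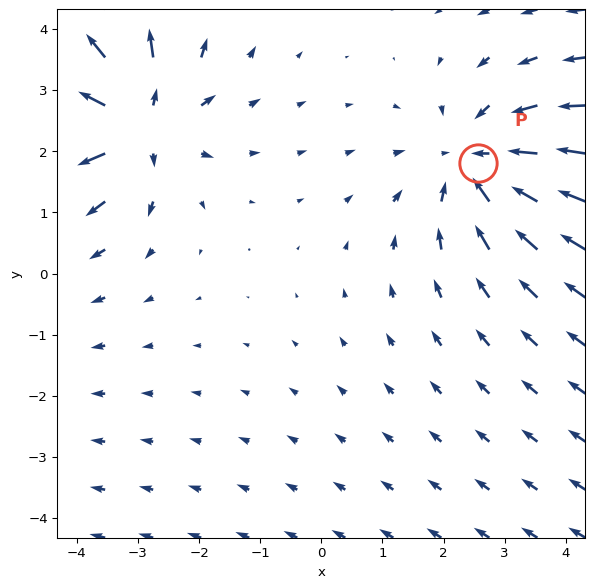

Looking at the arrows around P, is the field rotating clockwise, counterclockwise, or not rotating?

Near P at (2.6, 1.8) the arrows show no circulation. The curl there is ≈0.

not rotating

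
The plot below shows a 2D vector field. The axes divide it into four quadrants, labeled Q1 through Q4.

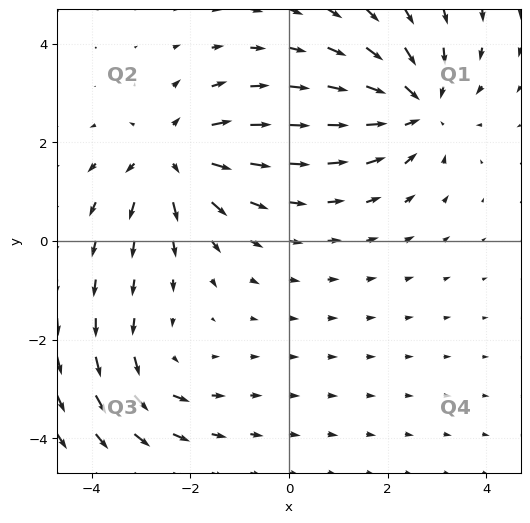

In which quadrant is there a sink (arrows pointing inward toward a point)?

The sink sits at approximately (2.6, 2.7), which lies in quadrant Q1. The divergence there is about -4, negative as expected for a sink.

Q1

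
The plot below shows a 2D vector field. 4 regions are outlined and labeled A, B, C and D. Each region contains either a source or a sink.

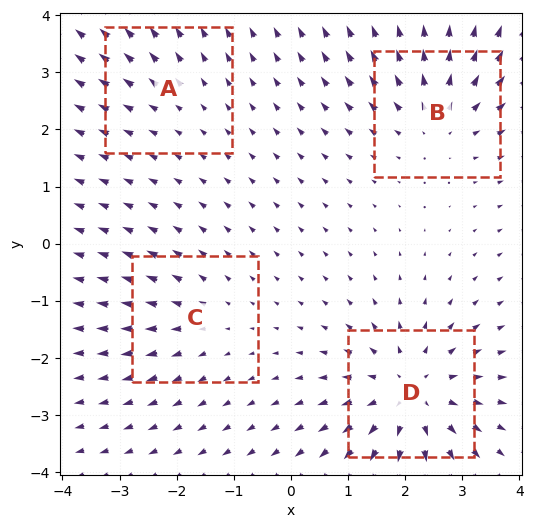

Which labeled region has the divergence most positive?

D

Divergence at each region's feature centre — A: about +2, B: about +5, C: about +3, D: about +7. Region D is most positive.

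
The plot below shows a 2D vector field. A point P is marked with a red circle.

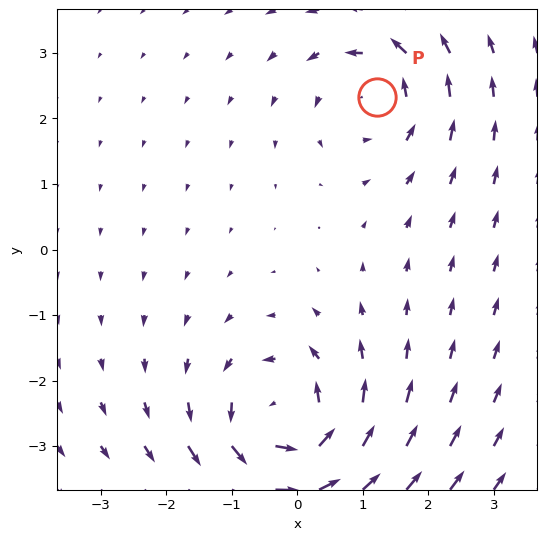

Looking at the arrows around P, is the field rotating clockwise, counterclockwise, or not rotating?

Near P at (1.2, 2.3) the arrows circulate counterclockwise. The curl (z-component) there is about +3; positive curl means counterclockwise rotation.

counterclockwise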